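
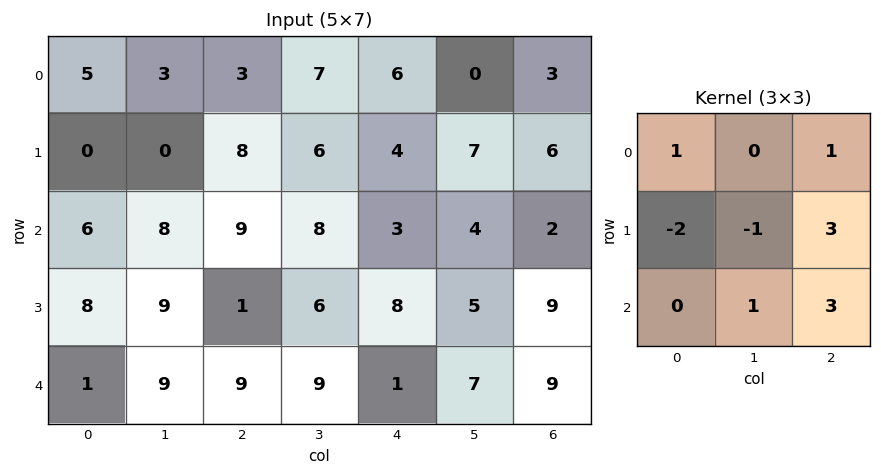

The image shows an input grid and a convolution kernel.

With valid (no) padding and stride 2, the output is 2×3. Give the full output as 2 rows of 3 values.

67 16 22
29 40 45

Output[0,0]: The receptive field on the input at this output position is [5 3 3 / 0 0 8 / 6 8 9]. Elementwise product with the kernel and sum: 5·1 + 3·1 + 0·-2 + 0·-1 + 8·3 + 8·1 + 9·3.
Output[0,1]: The receptive field on the input at this output position is [3 7 6 / 8 6 4 / 9 8 3]. Elementwise product with the kernel and sum: 3·1 + 6·1 + 8·-2 + 6·-1 + 4·3 + 8·1 + 3·3.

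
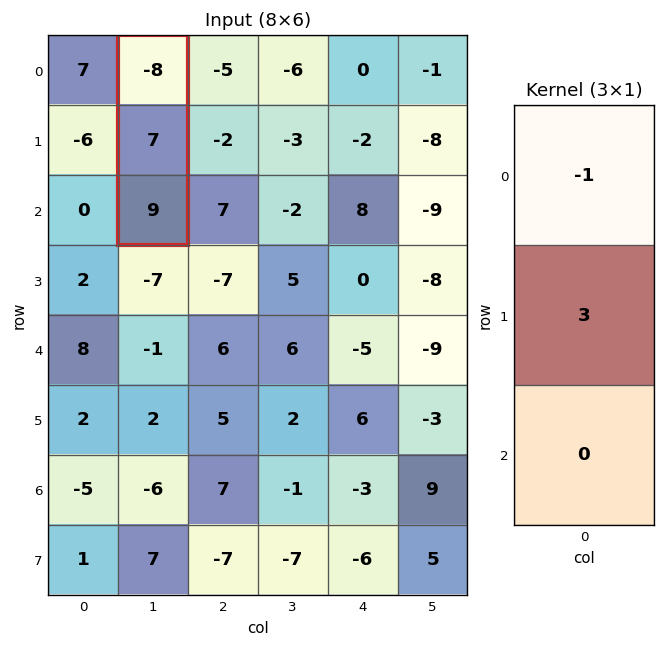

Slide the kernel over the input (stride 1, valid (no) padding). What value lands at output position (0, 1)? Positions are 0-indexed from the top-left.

The receptive field on the input at this output position is [-8 / 7 / 9]. Elementwise product with the kernel and sum: -8·-1 + 7·3.

29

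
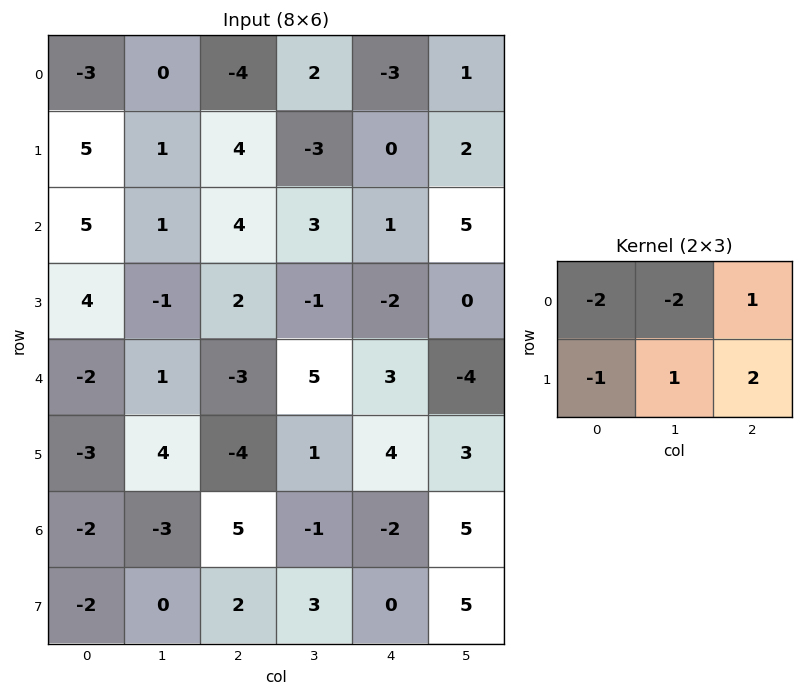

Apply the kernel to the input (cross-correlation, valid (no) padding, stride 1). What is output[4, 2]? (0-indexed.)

12

The receptive field on the input at this output position is [-3 5 3 / -4 1 4]. Elementwise product with the kernel and sum: -3·-2 + 5·-2 + 3·1 + -4·-1 + 1·1 + 4·2.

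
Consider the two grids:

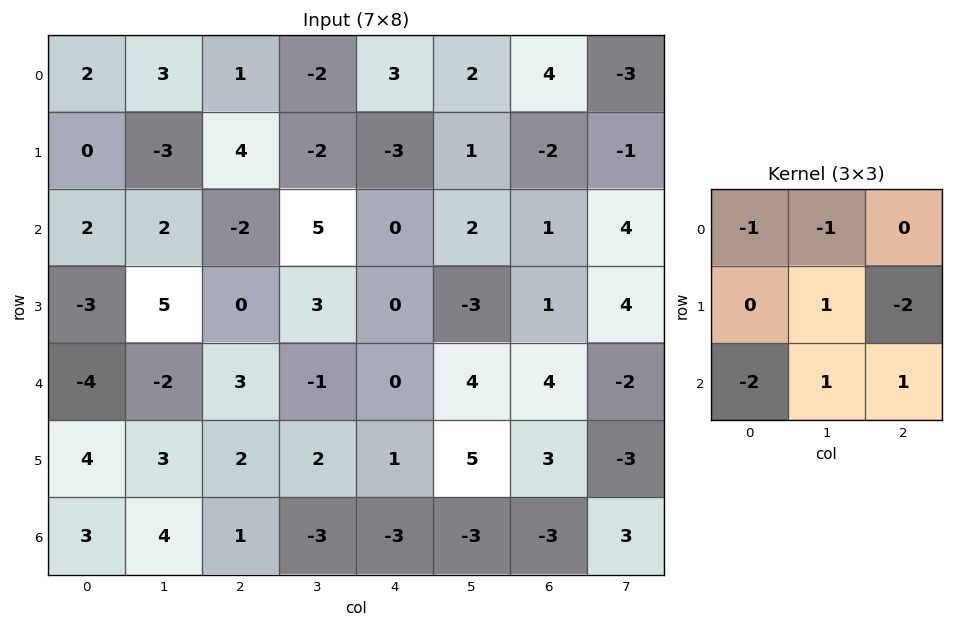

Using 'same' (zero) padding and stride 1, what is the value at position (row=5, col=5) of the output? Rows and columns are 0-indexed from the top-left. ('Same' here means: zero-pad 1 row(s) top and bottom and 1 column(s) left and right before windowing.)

The receptive field on the zero-padded input at this output position is [0 4 4 / 1 5 3 / -3 -3 -3]. Elementwise product with the kernel and sum: 0·-1 + 4·-1 + 5·1 + 3·-2 + -3·-2 + -3·1 + -3·1.

-5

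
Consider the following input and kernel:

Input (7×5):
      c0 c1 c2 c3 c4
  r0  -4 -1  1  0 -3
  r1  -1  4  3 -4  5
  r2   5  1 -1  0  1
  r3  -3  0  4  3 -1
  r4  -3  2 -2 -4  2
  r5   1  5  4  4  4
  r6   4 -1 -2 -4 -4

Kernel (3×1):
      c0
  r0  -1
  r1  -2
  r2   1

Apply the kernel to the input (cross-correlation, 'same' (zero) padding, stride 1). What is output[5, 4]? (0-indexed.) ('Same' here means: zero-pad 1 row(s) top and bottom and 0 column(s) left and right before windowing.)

The receptive field on the zero-padded input at this output position is [2 / 4 / -4]. Elementwise product with the kernel and sum: 2·-1 + 4·-2 + -4·1.

-14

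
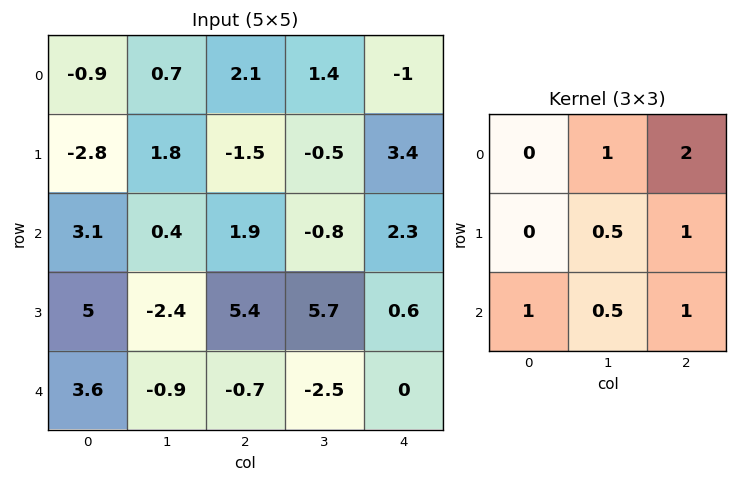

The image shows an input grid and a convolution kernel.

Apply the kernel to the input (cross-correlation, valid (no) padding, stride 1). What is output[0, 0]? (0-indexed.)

9.5

The receptive field on the input at this output position is [-0.9 0.7 2.1 / -2.8 1.8 -1.5 / 3.1 0.4 1.9]. Elementwise product with the kernel and sum: 0.7·1 + 2.1·2 + 1.8·0.5 + -1.5·1 + 3.1·1 + 0.4·0.5 + 1.9·1.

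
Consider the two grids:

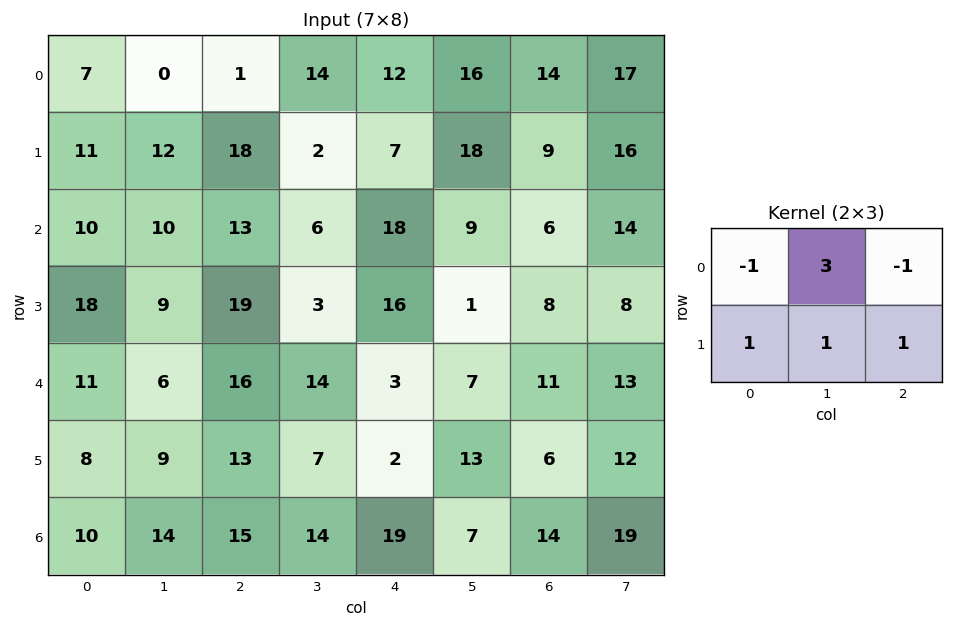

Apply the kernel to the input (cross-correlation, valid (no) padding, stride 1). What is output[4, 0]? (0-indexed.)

The receptive field on the input at this output position is [11 6 16 / 8 9 13]. Elementwise product with the kernel and sum: 11·-1 + 6·3 + 16·-1 + 8·1 + 9·1 + 13·1.

21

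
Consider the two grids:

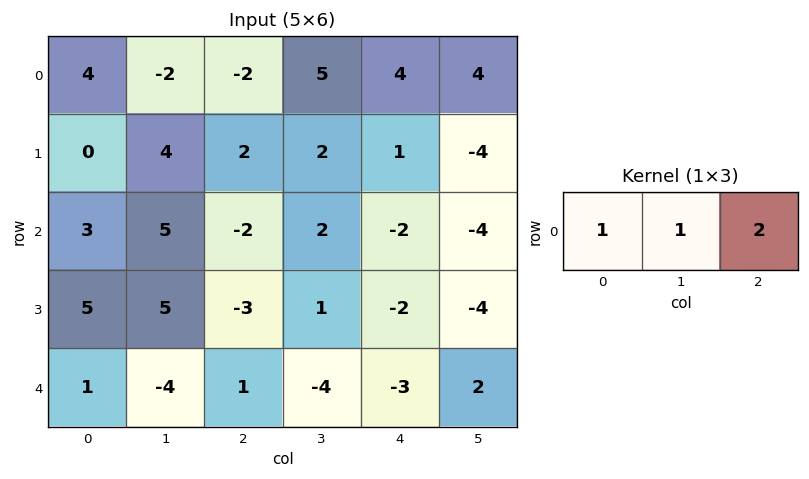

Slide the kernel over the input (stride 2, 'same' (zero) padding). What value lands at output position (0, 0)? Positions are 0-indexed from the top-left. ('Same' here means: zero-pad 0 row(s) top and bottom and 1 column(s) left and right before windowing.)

The receptive field on the zero-padded input at this output position is [0 4 -2]. Elementwise product with the kernel and sum: 0·1 + 4·1 + -2·2.

0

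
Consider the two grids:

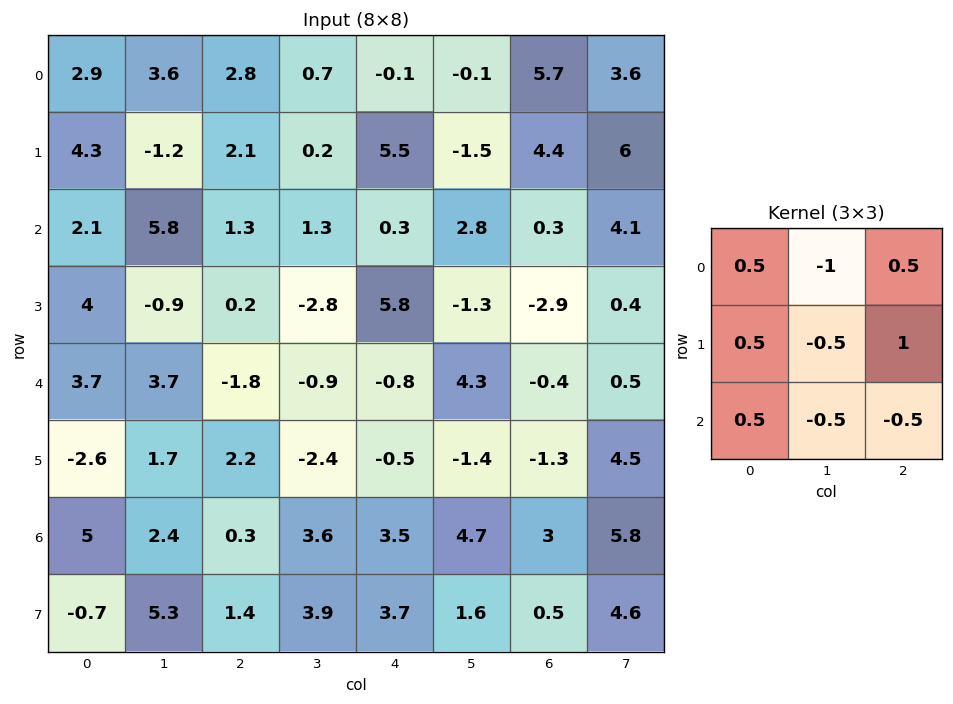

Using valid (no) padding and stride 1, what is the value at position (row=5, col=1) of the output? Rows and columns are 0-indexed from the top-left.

The receptive field on the input at this output position is [1.7 2.2 -2.4 / 2.4 0.3 3.6 / 5.3 1.4 3.9]. Elementwise product with the kernel and sum: 1.7·0.5 + 2.2·-1 + -2.4·0.5 + 2.4·0.5 + 0.3·-0.5 + 3.6·1 + 5.3·0.5 + 1.4·-0.5 + 3.9·-0.5.

2.1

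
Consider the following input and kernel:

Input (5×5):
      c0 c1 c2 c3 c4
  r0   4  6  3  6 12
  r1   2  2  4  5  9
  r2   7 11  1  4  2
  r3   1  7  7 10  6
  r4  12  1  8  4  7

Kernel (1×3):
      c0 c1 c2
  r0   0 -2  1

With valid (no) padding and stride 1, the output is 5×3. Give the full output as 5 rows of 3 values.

-9 0 0
0 -3 -1
-21 2 -6
-7 -4 -14
6 -12 -1

Output[0,0]: The receptive field on the input at this output position is [4 6 3]. Elementwise product with the kernel and sum: 6·-2 + 3·1.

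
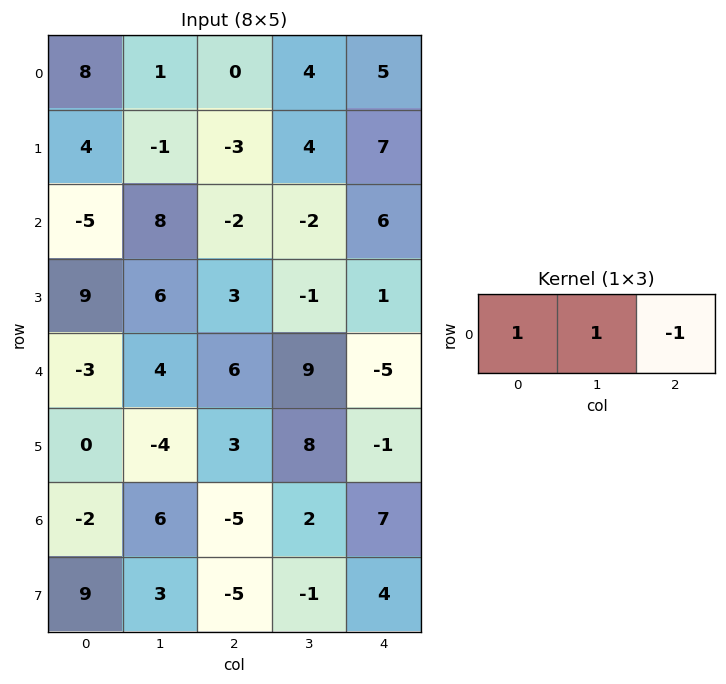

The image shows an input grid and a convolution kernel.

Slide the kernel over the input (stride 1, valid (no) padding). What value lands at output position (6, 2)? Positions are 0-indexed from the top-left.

-10

The receptive field on the input at this output position is [-5 2 7]. Elementwise product with the kernel and sum: -5·1 + 2·1 + 7·-1.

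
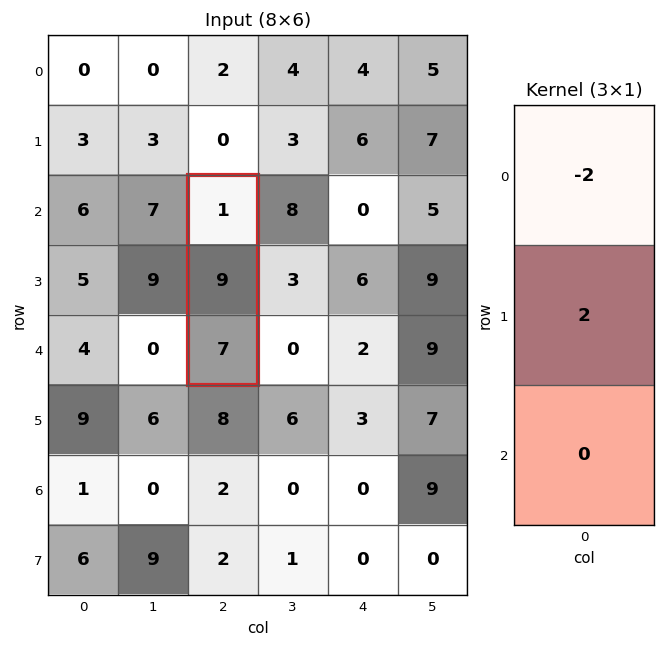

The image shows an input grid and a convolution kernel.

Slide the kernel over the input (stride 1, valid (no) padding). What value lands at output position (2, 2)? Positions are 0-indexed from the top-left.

The receptive field on the input at this output position is [1 / 9 / 7]. Elementwise product with the kernel and sum: 1·-2 + 9·2.

16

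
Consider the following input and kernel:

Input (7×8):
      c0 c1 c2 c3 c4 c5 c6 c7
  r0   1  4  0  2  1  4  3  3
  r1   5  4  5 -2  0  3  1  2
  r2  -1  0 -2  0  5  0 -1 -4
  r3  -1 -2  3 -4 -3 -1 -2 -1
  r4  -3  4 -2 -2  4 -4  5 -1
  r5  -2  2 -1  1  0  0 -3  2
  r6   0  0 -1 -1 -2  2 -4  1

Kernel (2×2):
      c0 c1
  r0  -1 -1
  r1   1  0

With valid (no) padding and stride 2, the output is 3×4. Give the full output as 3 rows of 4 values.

0 3 -5 -5
0 5 -8 3
-3 3 0 -7

Output[0,0]: The receptive field on the input at this output position is [1 4 / 5 4]. Elementwise product with the kernel and sum: 1·-1 + 4·-1 + 5·1.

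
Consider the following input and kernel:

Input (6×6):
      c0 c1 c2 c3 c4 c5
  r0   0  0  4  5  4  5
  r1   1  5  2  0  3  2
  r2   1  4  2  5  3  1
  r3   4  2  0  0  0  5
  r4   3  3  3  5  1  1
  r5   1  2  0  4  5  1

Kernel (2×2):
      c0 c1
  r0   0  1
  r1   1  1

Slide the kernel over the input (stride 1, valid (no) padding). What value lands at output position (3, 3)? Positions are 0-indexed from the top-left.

The receptive field on the input at this output position is [0 0 / 5 1]. Elementwise product with the kernel and sum: 0·1 + 5·1 + 1·1.

6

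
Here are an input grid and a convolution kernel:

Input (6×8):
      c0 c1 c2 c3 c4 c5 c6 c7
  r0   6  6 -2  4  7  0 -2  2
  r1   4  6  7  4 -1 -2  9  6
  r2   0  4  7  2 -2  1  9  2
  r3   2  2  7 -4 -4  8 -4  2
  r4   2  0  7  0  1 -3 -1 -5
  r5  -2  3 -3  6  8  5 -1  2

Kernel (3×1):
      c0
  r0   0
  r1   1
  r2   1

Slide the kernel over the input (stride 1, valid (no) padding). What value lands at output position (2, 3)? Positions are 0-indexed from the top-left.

-4

The receptive field on the input at this output position is [2 / -4 / 0]. Elementwise product with the kernel and sum: -4·1 + 0·1.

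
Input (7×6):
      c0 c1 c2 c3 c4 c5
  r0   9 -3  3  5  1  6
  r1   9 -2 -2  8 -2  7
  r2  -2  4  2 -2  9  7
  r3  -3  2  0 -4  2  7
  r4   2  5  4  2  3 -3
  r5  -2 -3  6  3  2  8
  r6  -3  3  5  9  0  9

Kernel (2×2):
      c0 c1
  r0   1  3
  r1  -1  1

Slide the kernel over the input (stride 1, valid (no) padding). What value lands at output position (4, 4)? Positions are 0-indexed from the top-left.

The receptive field on the input at this output position is [3 -3 / 2 8]. Elementwise product with the kernel and sum: 3·1 + -3·3 + 2·-1 + 8·1.

0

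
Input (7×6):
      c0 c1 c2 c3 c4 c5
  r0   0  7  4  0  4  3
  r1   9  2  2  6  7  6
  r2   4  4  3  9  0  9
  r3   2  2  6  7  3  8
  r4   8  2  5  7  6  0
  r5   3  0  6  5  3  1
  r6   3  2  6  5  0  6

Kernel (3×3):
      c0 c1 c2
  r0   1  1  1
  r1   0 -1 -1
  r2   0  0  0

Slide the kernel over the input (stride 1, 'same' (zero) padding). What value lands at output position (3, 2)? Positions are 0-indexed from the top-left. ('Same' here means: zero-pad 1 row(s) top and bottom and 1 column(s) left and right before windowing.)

The receptive field on the zero-padded input at this output position is [4 3 9 / 2 6 7 / 2 5 7]. Elementwise product with the kernel and sum: 4·1 + 3·1 + 9·1 + 6·-1 + 7·-1.

3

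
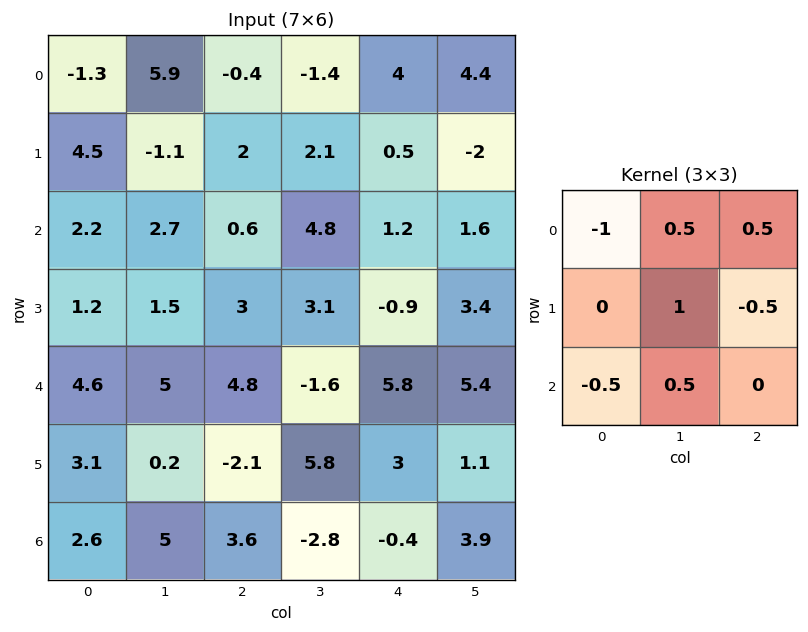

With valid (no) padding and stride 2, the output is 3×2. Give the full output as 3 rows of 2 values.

2.2 5.65
-0.35 2.75
2.75 -1.6

Output[0,0]: The receptive field on the input at this output position is [-1.3 5.9 -0.4 / 4.5 -1.1 2 / 2.2 2.7 0.6]. Elementwise product with the kernel and sum: -1.3·-1 + 5.9·0.5 + -0.4·0.5 + -1.1·1 + 2·-0.5 + 2.2·-0.5 + 2.7·0.5.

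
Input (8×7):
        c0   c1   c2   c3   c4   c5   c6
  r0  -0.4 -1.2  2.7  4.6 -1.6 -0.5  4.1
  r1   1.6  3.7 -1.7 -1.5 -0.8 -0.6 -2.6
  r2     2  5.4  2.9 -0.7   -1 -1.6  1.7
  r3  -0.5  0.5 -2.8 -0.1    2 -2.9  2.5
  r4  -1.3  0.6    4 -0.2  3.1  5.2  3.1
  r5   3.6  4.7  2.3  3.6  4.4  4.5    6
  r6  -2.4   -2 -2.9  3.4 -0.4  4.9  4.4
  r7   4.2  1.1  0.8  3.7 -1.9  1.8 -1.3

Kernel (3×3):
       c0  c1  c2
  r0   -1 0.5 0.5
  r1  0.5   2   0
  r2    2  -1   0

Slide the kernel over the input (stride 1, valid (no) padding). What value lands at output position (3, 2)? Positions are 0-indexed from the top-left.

The receptive field on the input at this output position is [-2.8 -0.1 2 / 4 -0.2 3.1 / 2.3 3.6 4.4]. Elementwise product with the kernel and sum: -2.8·-1 + -0.1·0.5 + 2·0.5 + 4·0.5 + -0.2·2 + 2.3·2 + 3.6·-1.

6.35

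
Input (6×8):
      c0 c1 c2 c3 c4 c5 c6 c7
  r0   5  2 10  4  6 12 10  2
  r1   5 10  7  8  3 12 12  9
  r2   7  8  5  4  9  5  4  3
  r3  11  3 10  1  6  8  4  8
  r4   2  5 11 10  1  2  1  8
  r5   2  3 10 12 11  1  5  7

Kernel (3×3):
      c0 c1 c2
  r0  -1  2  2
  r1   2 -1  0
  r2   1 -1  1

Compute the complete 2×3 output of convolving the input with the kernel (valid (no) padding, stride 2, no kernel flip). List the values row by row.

23 26 40
46 42 13

Output[0,0]: The receptive field on the input at this output position is [5 2 10 / 5 10 7 / 7 8 5]. Elementwise product with the kernel and sum: 5·-1 + 2·2 + 10·2 + 5·2 + 10·-1 + 7·1 + 8·-1 + 5·1.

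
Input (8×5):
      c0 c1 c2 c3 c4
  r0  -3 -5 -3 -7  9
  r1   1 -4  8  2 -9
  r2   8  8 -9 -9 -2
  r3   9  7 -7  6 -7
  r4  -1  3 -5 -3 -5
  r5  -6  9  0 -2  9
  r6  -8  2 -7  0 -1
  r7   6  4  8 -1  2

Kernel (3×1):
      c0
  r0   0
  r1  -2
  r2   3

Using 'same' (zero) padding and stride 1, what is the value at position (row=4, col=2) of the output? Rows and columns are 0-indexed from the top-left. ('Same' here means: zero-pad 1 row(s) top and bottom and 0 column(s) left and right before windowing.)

The receptive field on the zero-padded input at this output position is [-7 / -5 / 0]. Elementwise product with the kernel and sum: -5·-2 + 0·3.

10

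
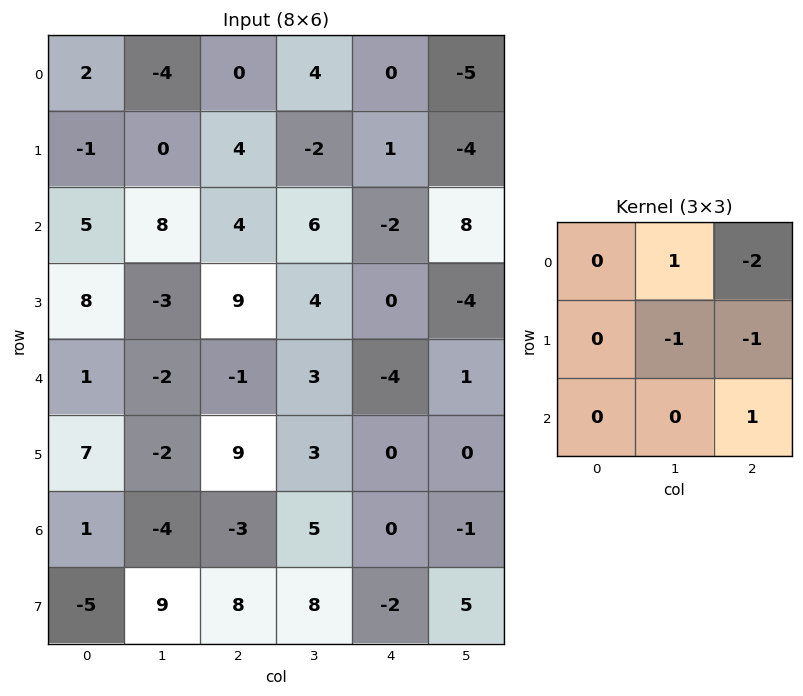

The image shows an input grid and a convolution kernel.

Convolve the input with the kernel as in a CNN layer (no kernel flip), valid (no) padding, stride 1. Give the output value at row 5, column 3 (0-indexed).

The receptive field on the input at this output position is [3 0 0 / 5 0 -1 / 8 -2 5]. Elementwise product with the kernel and sum: 0·1 + 0·-2 + 0·-1 + -1·-1 + 5·1.

6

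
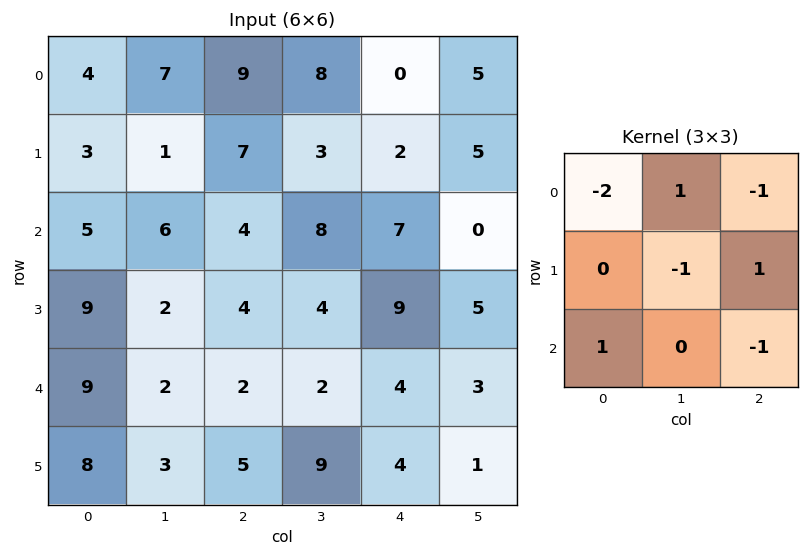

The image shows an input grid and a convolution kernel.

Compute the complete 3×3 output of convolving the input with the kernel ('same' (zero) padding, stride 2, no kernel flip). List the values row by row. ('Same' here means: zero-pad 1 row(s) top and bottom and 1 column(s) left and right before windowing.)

Output[0,0]: The receptive field on the zero-padded input at this output position is [0 0 0 / 0 4 7 / 0 3 1]. Elementwise product with the kernel and sum: 0·-2 + 0·1 + 0·-1 + 4·-1 + 7·1 + 0·1 + 1·-1.
Output[0,1]: The receptive field on the zero-padded input at this output position is [0 0 0 / 7 9 8 / 1 7 3]. Elementwise product with the kernel and sum: 0·-2 + 0·1 + 0·-1 + 9·-1 + 8·1 + 1·1 + 3·-1.

2 -3 3
1 4 -17
-3 -10 3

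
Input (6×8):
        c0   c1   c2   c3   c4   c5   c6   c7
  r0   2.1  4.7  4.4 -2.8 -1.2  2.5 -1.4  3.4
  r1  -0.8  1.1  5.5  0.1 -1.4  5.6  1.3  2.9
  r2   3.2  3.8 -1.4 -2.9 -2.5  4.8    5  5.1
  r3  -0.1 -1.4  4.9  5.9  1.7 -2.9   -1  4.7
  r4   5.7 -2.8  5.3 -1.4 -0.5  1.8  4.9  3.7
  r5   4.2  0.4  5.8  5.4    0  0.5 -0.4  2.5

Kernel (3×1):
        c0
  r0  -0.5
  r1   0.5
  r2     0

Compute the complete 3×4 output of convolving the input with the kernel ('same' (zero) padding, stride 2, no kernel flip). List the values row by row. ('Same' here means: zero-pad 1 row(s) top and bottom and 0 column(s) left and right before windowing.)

Output[0,0]: The receptive field on the zero-padded input at this output position is [0 / 2.1 / -0.8]. Elementwise product with the kernel and sum: 0·-0.5 + 2.1·0.5.

1.05 2.2 -0.6 -0.7
2 -3.45 -0.55 1.85
2.9 0.2 -1.1 2.95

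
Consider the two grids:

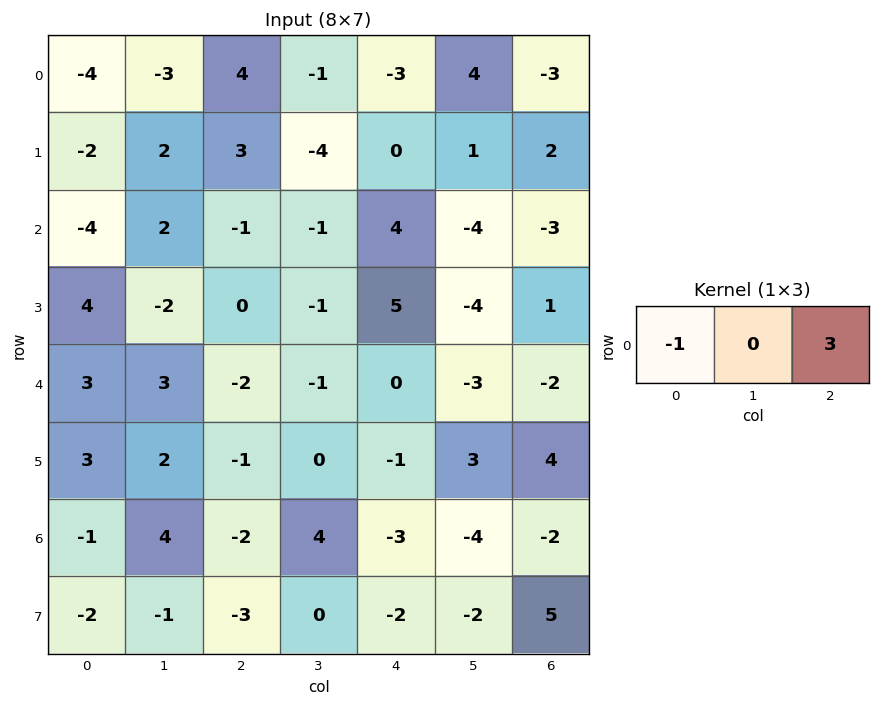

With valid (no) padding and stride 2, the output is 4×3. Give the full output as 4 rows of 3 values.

16 -13 -6
1 13 -13
-9 2 -6
-5 -7 -3

Output[0,0]: The receptive field on the input at this output position is [-4 -3 4]. Elementwise product with the kernel and sum: -4·-1 + 4·3.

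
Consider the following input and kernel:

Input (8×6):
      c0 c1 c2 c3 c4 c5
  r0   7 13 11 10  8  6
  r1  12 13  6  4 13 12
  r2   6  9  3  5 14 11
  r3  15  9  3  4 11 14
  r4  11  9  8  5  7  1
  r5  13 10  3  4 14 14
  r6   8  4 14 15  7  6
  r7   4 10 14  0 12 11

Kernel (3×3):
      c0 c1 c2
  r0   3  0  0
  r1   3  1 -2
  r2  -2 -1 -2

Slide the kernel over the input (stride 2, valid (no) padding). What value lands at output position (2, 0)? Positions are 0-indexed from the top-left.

The receptive field on the input at this output position is [11 9 8 / 13 10 3 / 8 4 14]. Elementwise product with the kernel and sum: 11·3 + 13·3 + 10·1 + 3·-2 + 8·-2 + 4·-1 + 14·-2.

28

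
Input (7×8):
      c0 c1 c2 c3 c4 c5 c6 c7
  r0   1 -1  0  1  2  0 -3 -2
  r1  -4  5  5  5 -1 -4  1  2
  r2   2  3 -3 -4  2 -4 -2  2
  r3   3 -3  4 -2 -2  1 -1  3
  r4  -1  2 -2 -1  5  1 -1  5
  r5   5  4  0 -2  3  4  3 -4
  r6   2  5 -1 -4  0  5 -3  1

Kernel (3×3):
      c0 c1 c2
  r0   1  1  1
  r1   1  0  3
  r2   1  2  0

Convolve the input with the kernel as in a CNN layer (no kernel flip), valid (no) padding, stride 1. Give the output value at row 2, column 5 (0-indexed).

5

The receptive field on the input at this output position is [-4 -2 2 / 1 -1 3 / 1 -1 5]. Elementwise product with the kernel and sum: -4·1 + -2·1 + 2·1 + 1·1 + 3·3 + 1·1 + -1·2.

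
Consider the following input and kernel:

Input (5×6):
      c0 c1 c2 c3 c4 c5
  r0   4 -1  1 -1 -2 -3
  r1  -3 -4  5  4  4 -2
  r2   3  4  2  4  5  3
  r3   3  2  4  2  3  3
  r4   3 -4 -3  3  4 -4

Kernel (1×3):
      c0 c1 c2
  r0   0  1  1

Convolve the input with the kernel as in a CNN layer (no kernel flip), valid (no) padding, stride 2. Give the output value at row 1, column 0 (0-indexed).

The receptive field on the input at this output position is [3 4 2]. Elementwise product with the kernel and sum: 4·1 + 2·1.

6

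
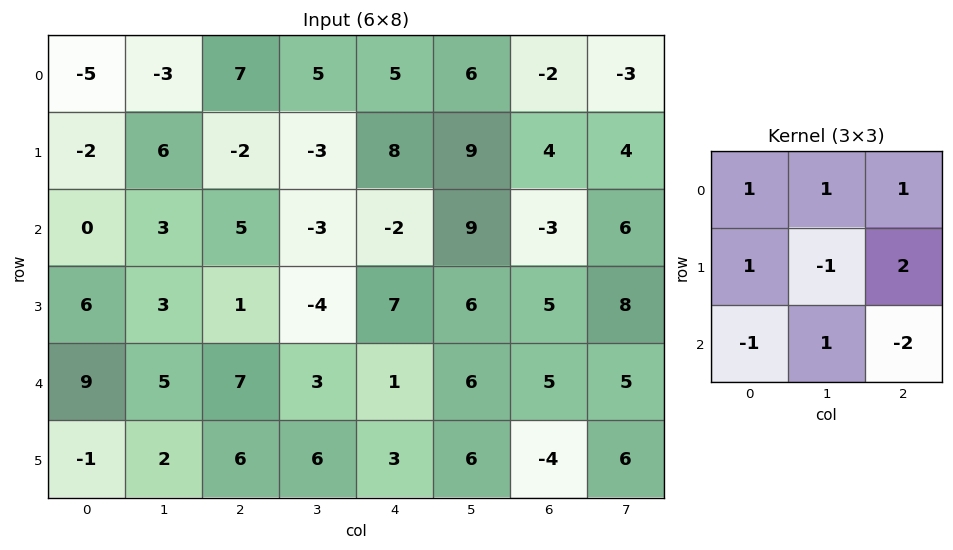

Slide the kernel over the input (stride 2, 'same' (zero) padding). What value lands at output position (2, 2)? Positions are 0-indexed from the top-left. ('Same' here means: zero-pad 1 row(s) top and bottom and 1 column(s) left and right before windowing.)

8

The receptive field on the zero-padded input at this output position is [-4 7 6 / 3 1 6 / 6 3 6]. Elementwise product with the kernel and sum: -4·1 + 7·1 + 6·1 + 3·1 + 1·-1 + 6·2 + 6·-1 + 3·1 + 6·-2.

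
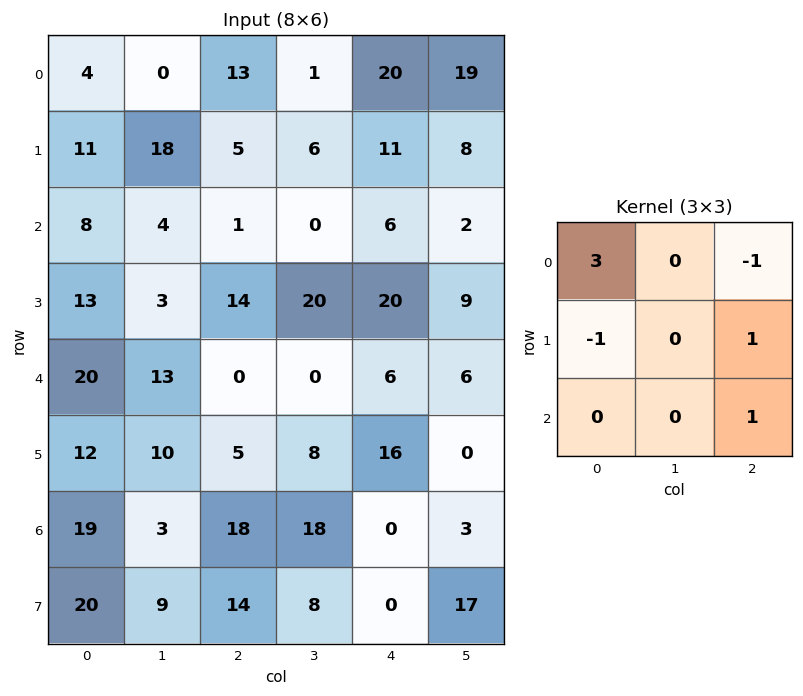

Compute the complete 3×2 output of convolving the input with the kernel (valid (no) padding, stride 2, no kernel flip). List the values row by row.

-6 31
24 9
71 5

Output[0,0]: The receptive field on the input at this output position is [4 0 13 / 11 18 5 / 8 4 1]. Elementwise product with the kernel and sum: 4·3 + 13·-1 + 11·-1 + 5·1 + 1·1.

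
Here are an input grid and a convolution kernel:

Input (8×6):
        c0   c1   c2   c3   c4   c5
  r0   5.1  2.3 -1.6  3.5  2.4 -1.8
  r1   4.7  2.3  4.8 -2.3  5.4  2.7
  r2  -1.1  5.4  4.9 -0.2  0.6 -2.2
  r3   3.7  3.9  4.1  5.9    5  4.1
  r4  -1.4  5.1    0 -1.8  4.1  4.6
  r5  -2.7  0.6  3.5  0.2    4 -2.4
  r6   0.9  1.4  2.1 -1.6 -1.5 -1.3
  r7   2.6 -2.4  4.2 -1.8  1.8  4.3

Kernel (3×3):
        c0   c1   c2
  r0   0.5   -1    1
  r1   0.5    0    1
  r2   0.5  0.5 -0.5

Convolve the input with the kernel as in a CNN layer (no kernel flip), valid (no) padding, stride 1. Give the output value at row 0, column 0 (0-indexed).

5.5

The receptive field on the input at this output position is [5.1 2.3 -1.6 / 4.7 2.3 4.8 / -1.1 5.4 4.9]. Elementwise product with the kernel and sum: 5.1·0.5 + 2.3·-1 + -1.6·1 + 4.7·0.5 + 4.8·1 + -1.1·0.5 + 5.4·0.5 + 4.9·-0.5.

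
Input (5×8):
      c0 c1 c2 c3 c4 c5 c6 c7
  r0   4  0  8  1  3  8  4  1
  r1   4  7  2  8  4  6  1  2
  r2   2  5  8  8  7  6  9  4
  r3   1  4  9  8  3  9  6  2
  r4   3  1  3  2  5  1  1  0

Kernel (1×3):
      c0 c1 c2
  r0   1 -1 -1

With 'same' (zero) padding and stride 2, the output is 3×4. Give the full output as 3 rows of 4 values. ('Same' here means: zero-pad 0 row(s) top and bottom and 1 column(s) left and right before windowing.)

-4 -9 -10 3
-7 -11 -5 -7
-4 -4 -4 0

Output[0,0]: The receptive field on the zero-padded input at this output position is [0 4 0]. Elementwise product with the kernel and sum: 0·1 + 4·-1 + 0·-1.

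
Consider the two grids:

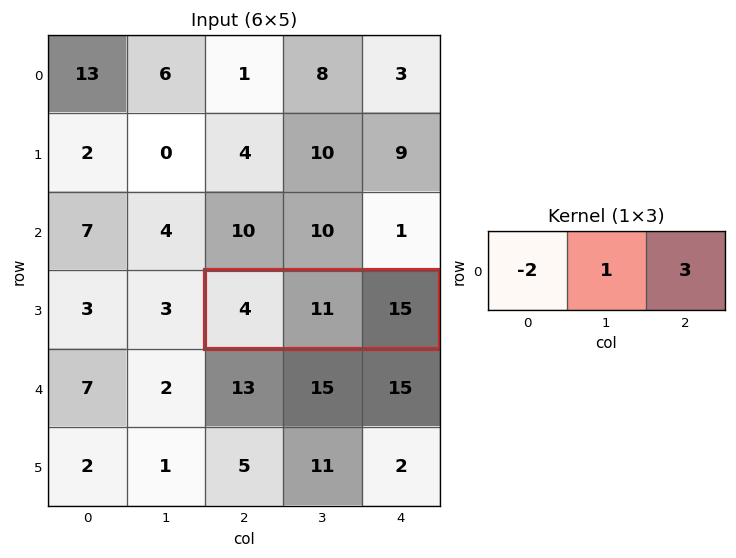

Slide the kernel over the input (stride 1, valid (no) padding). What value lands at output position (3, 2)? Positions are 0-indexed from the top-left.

The receptive field on the input at this output position is [4 11 15]. Elementwise product with the kernel and sum: 4·-2 + 11·1 + 15·3.

48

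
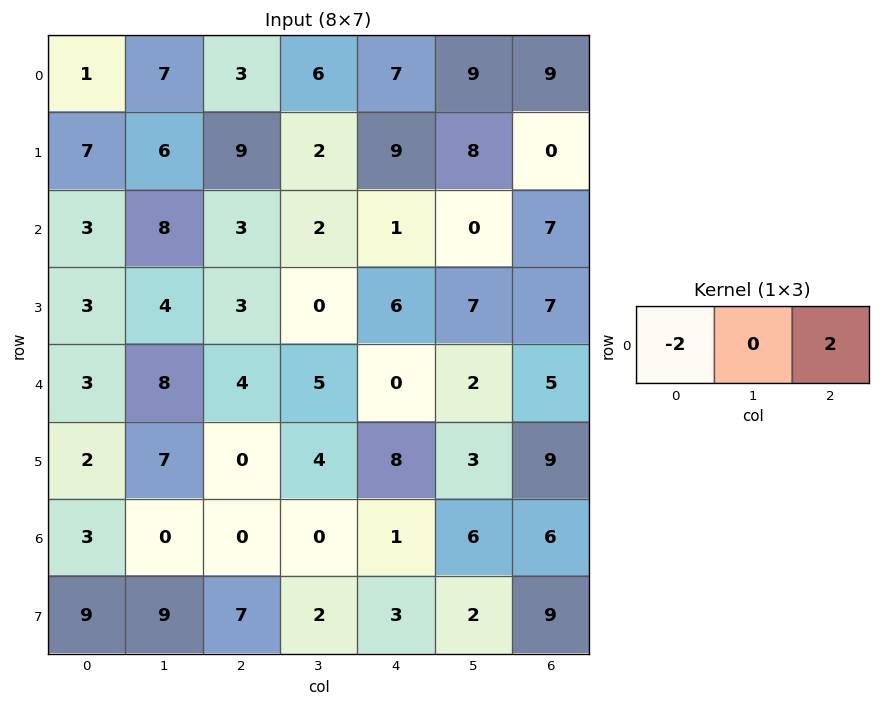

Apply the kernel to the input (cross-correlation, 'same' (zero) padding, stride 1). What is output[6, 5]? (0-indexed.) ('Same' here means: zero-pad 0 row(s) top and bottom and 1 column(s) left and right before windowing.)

The receptive field on the zero-padded input at this output position is [1 6 6]. Elementwise product with the kernel and sum: 1·-2 + 6·2.

10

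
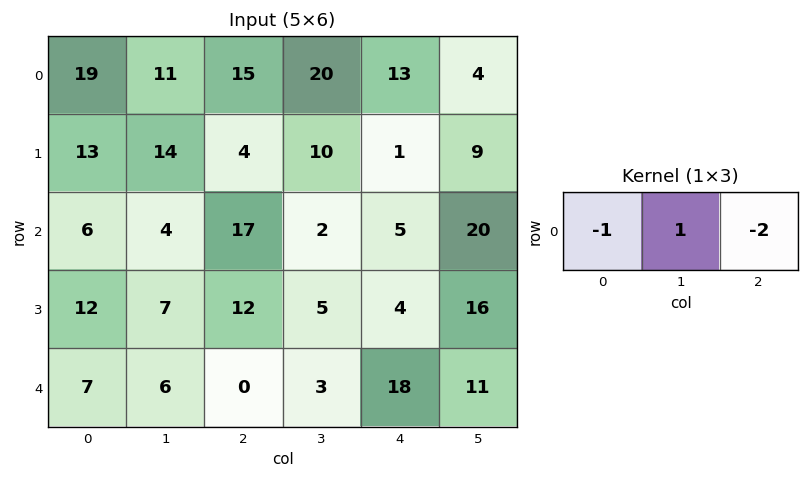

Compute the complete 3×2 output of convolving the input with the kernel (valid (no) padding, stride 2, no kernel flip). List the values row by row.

Output[0,0]: The receptive field on the input at this output position is [19 11 15]. Elementwise product with the kernel and sum: 19·-1 + 11·1 + 15·-2.
Output[0,1]: The receptive field on the input at this output position is [15 20 13]. Elementwise product with the kernel and sum: 15·-1 + 20·1 + 13·-2.

-38 -21
-36 -25
-1 -33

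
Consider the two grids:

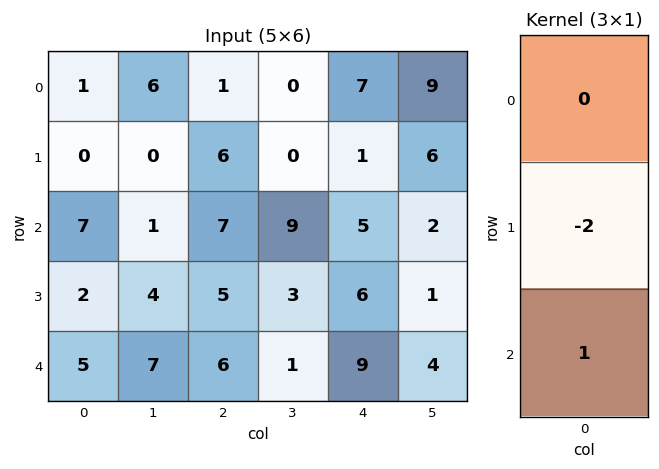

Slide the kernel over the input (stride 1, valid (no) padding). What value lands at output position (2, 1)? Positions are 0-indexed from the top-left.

The receptive field on the input at this output position is [1 / 4 / 7]. Elementwise product with the kernel and sum: 4·-2 + 7·1.

-1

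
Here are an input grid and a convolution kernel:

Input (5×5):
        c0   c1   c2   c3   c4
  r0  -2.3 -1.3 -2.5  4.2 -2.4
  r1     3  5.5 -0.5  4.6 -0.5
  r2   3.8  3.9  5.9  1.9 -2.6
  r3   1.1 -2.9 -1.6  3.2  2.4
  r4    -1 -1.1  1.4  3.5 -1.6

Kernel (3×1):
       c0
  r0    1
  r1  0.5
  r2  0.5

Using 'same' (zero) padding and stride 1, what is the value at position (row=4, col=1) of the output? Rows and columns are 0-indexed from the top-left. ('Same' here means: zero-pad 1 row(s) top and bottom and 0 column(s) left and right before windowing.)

-3.45

The receptive field on the zero-padded input at this output position is [-2.9 / -1.1 / 0]. Elementwise product with the kernel and sum: -2.9·1 + -1.1·0.5 + 0·0.5.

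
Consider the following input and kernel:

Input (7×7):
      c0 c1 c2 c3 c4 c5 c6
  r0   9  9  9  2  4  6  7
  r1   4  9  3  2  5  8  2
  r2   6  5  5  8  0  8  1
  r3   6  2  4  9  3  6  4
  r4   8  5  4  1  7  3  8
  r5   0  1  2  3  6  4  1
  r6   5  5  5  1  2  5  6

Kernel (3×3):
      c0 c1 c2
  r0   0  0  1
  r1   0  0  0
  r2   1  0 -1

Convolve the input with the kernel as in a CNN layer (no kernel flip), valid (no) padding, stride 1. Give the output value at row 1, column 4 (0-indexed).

The receptive field on the input at this output position is [5 8 2 / 0 8 1 / 3 6 4]. Elementwise product with the kernel and sum: 2·1 + 3·1 + 4·-1.

1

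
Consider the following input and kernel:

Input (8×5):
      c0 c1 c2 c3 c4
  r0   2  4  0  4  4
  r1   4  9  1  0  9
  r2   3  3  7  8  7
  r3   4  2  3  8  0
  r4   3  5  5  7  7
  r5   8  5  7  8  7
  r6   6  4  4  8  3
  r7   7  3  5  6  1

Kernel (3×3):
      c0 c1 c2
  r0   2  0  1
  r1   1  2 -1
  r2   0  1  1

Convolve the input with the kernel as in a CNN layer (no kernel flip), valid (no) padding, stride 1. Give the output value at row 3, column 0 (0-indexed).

31

The receptive field on the input at this output position is [4 2 3 / 3 5 5 / 8 5 7]. Elementwise product with the kernel and sum: 4·2 + 3·1 + 3·1 + 5·2 + 5·-1 + 5·1 + 7·1.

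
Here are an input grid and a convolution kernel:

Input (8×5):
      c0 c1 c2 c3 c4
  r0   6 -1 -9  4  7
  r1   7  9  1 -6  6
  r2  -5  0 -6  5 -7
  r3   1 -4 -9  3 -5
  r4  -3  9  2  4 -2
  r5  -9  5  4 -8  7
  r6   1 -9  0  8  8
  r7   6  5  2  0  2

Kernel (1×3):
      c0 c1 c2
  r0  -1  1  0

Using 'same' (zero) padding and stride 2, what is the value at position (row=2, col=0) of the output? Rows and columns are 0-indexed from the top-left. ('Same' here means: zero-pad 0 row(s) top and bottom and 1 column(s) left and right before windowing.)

The receptive field on the zero-padded input at this output position is [0 -3 9]. Elementwise product with the kernel and sum: 0·-1 + -3·1.

-3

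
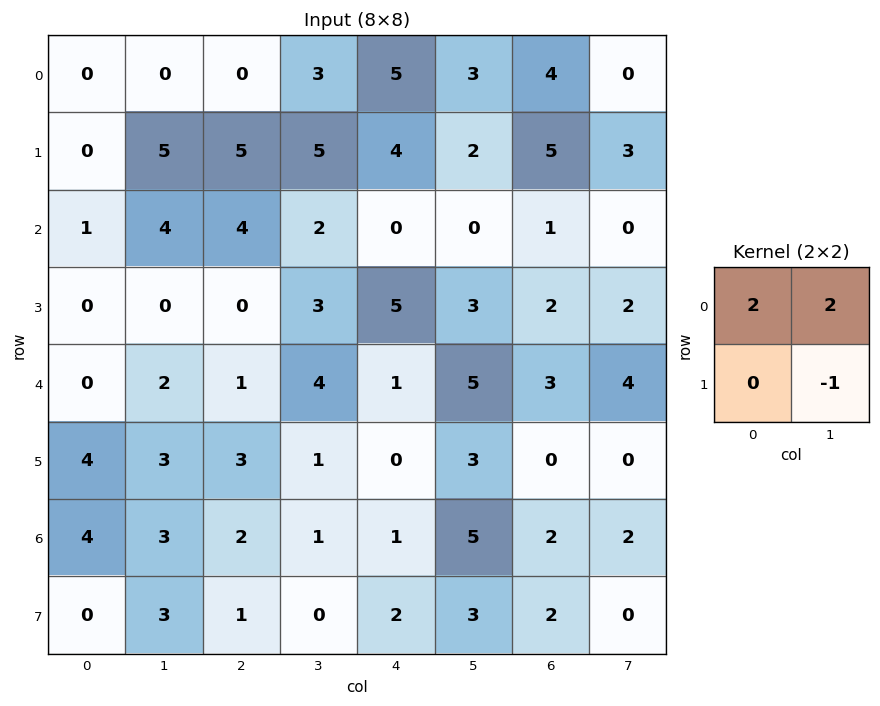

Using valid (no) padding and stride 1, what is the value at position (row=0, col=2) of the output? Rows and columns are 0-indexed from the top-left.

1

The receptive field on the input at this output position is [0 3 / 5 5]. Elementwise product with the kernel and sum: 0·2 + 3·2 + 5·-1.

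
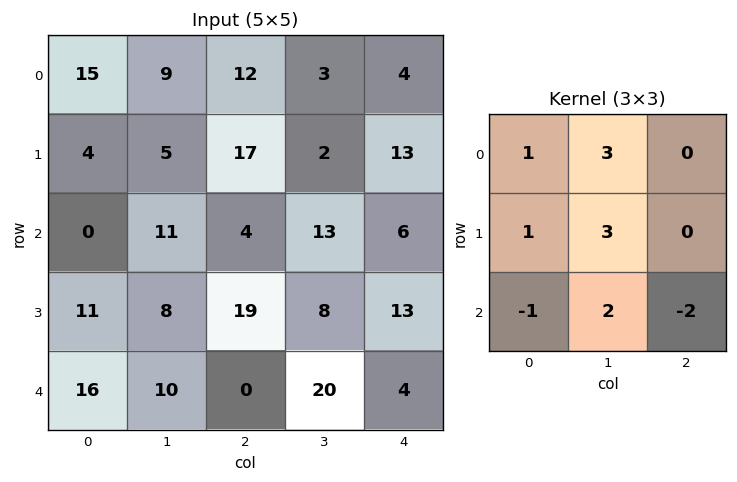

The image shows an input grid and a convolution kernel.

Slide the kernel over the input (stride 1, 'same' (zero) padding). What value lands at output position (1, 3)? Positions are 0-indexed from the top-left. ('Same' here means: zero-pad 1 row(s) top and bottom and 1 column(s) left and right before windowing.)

The receptive field on the zero-padded input at this output position is [12 3 4 / 17 2 13 / 4 13 6]. Elementwise product with the kernel and sum: 12·1 + 3·3 + 17·1 + 2·3 + 4·-1 + 13·2 + 6·-2.

54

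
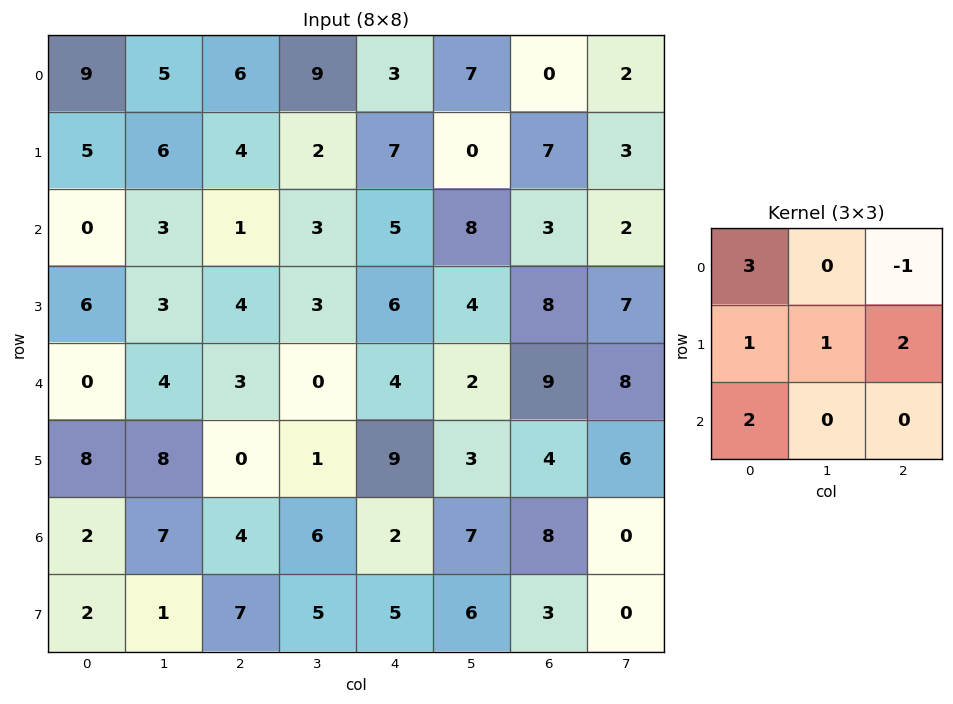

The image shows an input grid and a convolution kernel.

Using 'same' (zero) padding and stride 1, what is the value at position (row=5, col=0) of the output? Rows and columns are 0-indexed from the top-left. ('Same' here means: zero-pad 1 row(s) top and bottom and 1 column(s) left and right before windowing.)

20

The receptive field on the zero-padded input at this output position is [0 0 4 / 0 8 8 / 0 2 7]. Elementwise product with the kernel and sum: 0·3 + 4·-1 + 0·1 + 8·1 + 8·2 + 0·2.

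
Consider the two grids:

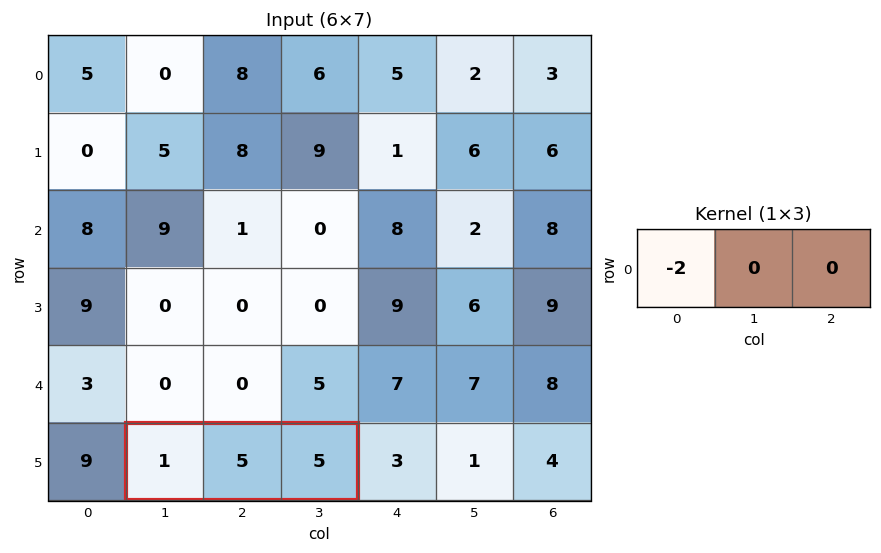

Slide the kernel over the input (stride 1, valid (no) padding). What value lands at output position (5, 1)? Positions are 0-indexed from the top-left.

-2

The receptive field on the input at this output position is [1 5 5]. Elementwise product with the kernel and sum: 1·-2.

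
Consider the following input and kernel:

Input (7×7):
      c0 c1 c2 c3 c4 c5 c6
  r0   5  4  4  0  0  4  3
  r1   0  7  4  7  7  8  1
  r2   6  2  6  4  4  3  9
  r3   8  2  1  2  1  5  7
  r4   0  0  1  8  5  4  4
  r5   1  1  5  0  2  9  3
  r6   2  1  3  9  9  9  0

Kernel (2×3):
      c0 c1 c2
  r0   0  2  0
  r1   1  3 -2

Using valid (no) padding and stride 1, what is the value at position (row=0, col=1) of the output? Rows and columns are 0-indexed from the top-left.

The receptive field on the input at this output position is [4 4 0 / 7 4 7]. Elementwise product with the kernel and sum: 4·2 + 7·1 + 4·3 + 7·-2.

13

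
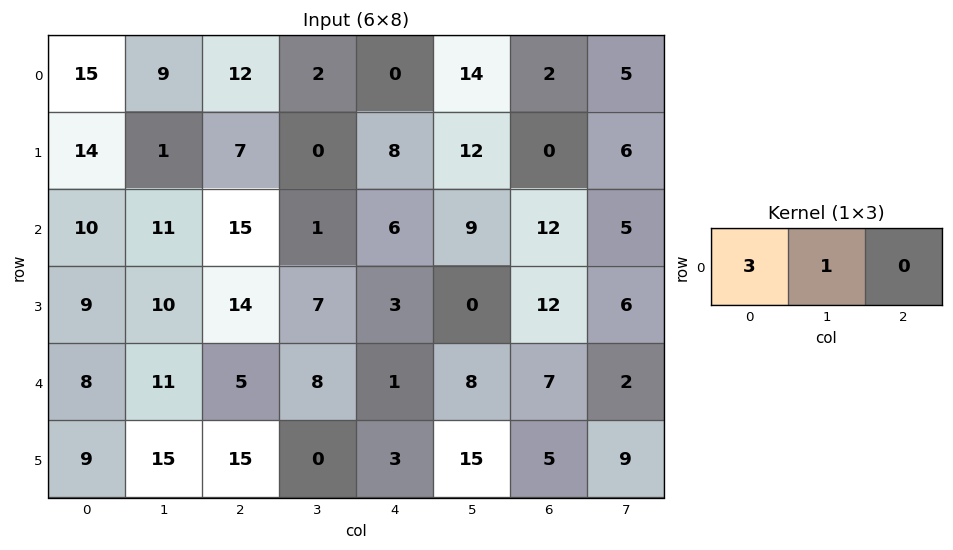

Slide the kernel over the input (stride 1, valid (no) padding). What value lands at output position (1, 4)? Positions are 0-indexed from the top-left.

The receptive field on the input at this output position is [8 12 0]. Elementwise product with the kernel and sum: 8·3 + 12·1.

36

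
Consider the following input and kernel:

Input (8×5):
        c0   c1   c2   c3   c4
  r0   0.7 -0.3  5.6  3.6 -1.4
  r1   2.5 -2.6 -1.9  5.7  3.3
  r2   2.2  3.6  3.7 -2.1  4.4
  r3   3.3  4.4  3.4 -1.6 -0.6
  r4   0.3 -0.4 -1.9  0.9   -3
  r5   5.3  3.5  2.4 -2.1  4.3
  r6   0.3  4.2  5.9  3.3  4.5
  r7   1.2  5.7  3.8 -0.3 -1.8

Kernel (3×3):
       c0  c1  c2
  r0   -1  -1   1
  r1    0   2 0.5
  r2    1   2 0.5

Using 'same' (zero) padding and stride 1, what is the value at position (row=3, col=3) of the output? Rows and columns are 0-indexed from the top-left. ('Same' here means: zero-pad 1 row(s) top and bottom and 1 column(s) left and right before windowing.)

-2.3

The receptive field on the zero-padded input at this output position is [3.7 -2.1 4.4 / 3.4 -1.6 -0.6 / -1.9 0.9 -3]. Elementwise product with the kernel and sum: 3.7·-1 + -2.1·-1 + 4.4·1 + -1.6·2 + -0.6·0.5 + -1.9·1 + 0.9·2 + -3·0.5.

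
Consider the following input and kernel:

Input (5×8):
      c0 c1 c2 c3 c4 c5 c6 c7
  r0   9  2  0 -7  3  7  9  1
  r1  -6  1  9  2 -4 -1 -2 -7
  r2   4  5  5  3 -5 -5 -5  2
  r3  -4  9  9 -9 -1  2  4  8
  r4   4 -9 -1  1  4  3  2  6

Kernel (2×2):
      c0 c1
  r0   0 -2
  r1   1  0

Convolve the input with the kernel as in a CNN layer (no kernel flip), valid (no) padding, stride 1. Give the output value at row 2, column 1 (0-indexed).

-1

The receptive field on the input at this output position is [5 5 / 9 9]. Elementwise product with the kernel and sum: 5·-2 + 9·1.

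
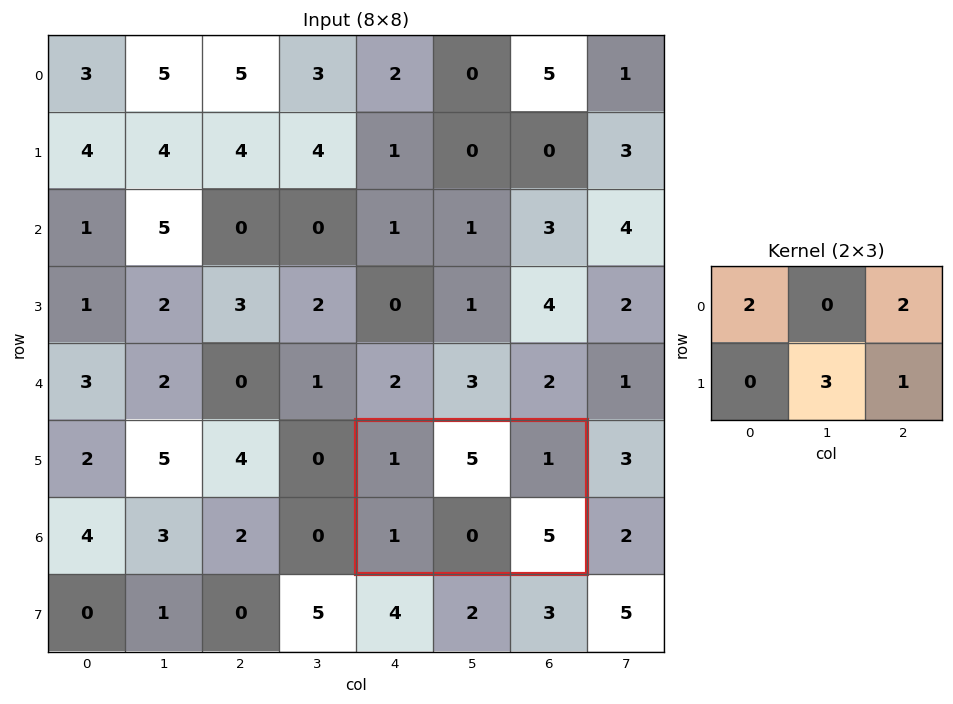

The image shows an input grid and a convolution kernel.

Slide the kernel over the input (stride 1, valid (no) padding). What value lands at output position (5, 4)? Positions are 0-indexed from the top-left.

9

The receptive field on the input at this output position is [1 5 1 / 1 0 5]. Elementwise product with the kernel and sum: 1·2 + 1·2 + 0·3 + 5·1.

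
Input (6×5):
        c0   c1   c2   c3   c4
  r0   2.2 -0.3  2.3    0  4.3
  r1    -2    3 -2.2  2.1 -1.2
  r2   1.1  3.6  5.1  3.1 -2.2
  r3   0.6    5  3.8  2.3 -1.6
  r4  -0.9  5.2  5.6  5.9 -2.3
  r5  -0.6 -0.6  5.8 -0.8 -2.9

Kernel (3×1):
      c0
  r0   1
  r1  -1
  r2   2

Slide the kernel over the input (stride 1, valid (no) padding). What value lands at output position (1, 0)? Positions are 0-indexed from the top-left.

-1.9

The receptive field on the input at this output position is [-2 / 1.1 / 0.6]. Elementwise product with the kernel and sum: -2·1 + 1.1·-1 + 0.6·2.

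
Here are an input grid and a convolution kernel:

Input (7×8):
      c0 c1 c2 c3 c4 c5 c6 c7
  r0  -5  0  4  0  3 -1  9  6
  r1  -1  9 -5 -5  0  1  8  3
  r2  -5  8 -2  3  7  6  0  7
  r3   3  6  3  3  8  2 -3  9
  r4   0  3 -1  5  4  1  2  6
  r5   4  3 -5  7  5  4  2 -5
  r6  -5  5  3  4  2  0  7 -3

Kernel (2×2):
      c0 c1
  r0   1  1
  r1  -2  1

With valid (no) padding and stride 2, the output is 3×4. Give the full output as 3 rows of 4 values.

Output[0,0]: The receptive field on the input at this output position is [-5 0 / -1 9]. Elementwise product with the kernel and sum: -5·1 + 0·1 + -1·-2 + 9·1.

6 9 3 2
3 -2 -1 22
-2 21 -1 -1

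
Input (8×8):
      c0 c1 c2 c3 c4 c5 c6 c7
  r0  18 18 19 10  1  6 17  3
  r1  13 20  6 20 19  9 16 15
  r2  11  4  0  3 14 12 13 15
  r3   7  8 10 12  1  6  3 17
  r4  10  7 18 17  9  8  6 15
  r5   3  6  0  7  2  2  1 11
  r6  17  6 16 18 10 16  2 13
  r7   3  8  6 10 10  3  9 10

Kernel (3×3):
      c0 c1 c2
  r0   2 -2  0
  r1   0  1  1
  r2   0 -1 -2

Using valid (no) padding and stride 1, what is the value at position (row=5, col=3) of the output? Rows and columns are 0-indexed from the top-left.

20

The receptive field on the input at this output position is [7 2 2 / 18 10 16 / 10 10 3]. Elementwise product with the kernel and sum: 7·2 + 2·-2 + 10·1 + 16·1 + 10·-1 + 3·-2.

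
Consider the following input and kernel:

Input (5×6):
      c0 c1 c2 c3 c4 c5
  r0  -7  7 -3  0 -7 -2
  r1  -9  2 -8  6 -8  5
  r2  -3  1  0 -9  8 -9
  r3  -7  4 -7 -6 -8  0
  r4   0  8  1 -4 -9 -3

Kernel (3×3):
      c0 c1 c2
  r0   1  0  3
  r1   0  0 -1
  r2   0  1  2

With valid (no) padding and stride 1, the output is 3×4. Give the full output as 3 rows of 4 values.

Output[0,0]: The receptive field on the input at this output position is [-7 7 -3 / -9 2 -8 / -3 1 0]. Elementwise product with the kernel and sum: -7·1 + -3·3 + -8·-1 + 1·1 + 0·2.
Output[0,1]: The receptive field on the input at this output position is [7 -3 0 / 2 -8 6 / 1 0 -9]. Elementwise product with the kernel and sum: 7·1 + 0·3 + 6·-1 + 0·1 + -9·2.

-7 -17 -9 -21
-43 10 -62 22
14 -27 10 -51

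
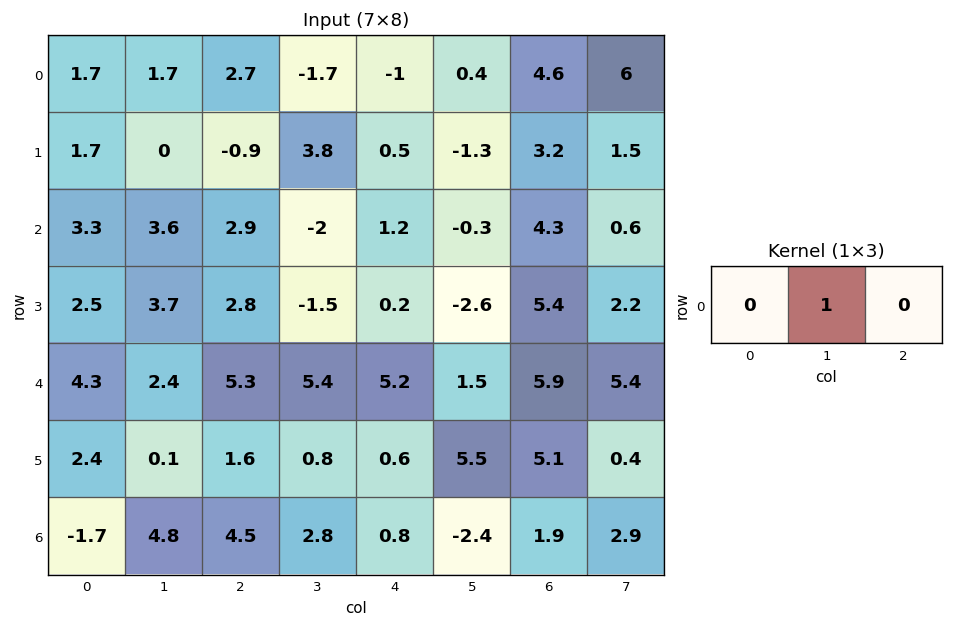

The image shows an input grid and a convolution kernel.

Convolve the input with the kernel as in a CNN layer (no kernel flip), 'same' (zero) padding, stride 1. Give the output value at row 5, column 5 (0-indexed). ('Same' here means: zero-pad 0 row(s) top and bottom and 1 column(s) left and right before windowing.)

The receptive field on the zero-padded input at this output position is [0.6 5.5 5.1]. Elementwise product with the kernel and sum: 5.5·1.

5.5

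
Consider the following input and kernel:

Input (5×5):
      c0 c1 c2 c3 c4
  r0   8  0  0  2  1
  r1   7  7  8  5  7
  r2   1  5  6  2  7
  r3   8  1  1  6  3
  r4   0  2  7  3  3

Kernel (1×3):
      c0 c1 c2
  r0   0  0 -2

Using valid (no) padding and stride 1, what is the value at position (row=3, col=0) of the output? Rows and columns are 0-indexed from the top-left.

The receptive field on the input at this output position is [8 1 1]. Elementwise product with the kernel and sum: 1·-2.

-2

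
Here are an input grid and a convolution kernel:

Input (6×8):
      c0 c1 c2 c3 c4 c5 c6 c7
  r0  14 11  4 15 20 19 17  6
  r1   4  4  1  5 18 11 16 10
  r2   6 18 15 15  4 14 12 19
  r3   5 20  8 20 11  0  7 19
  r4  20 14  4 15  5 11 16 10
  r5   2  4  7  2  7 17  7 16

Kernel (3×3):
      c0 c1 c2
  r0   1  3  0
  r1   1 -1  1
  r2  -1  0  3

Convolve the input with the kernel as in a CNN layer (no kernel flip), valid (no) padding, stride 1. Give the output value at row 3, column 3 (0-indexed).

The receptive field on the input at this output position is [20 11 0 / 15 5 11 / 2 7 17]. Elementwise product with the kernel and sum: 20·1 + 11·3 + 15·1 + 5·-1 + 11·1 + 2·-1 + 17·3.

123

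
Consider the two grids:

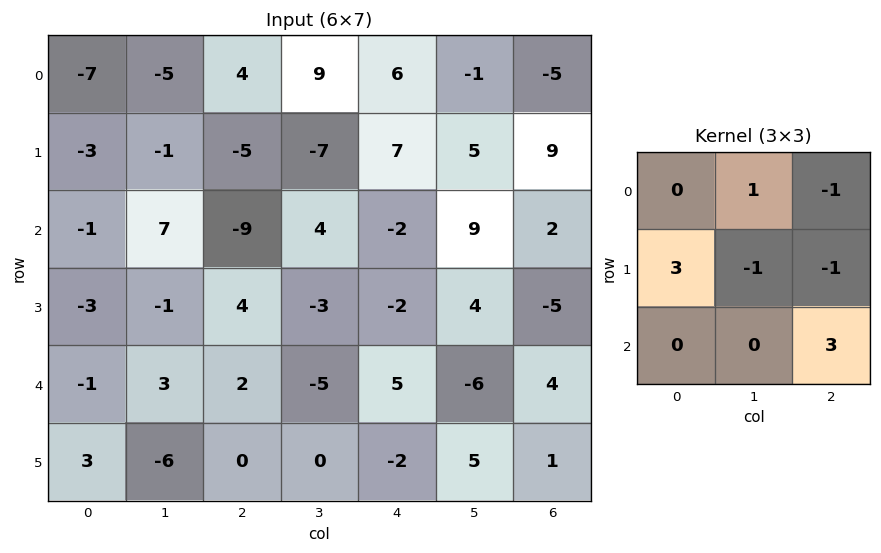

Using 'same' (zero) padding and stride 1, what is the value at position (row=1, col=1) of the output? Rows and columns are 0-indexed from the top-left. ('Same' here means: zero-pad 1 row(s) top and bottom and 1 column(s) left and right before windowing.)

The receptive field on the zero-padded input at this output position is [-7 -5 4 / -3 -1 -5 / -1 7 -9]. Elementwise product with the kernel and sum: -5·1 + 4·-1 + -3·3 + -1·-1 + -5·-1 + -9·3.

-39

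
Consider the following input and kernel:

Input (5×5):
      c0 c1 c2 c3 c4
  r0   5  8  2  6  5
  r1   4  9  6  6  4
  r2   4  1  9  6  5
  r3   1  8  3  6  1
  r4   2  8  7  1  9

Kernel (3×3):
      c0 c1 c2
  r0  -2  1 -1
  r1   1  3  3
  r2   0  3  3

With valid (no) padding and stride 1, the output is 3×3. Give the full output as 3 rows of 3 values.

Output[0,0]: The receptive field on the input at this output position is [5 8 2 / 4 9 6 / 4 1 9]. Elementwise product with the kernel and sum: 5·-2 + 8·1 + 2·-1 + 4·1 + 9·3 + 6·3 + 1·3 + 9·3.

75 70 66
62 55 53
63 60 37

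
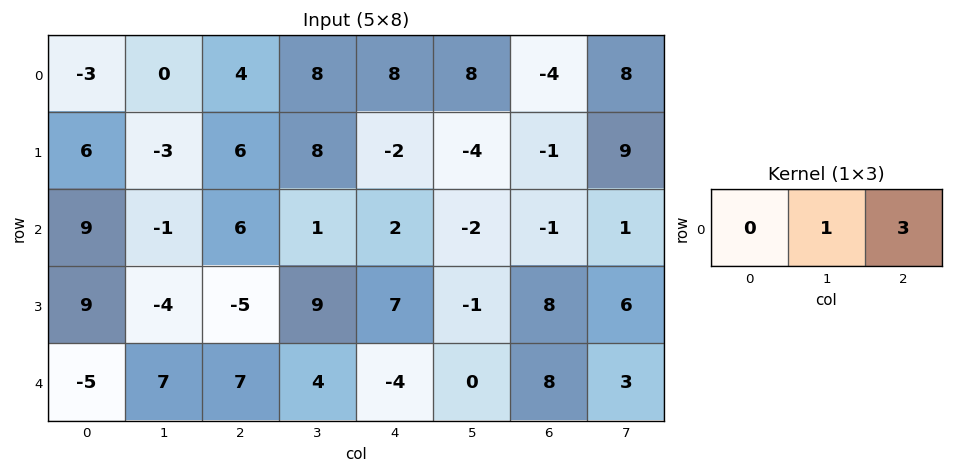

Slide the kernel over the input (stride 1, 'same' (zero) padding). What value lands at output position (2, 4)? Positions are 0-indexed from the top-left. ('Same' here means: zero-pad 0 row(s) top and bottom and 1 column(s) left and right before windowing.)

-4

The receptive field on the zero-padded input at this output position is [1 2 -2]. Elementwise product with the kernel and sum: 2·1 + -2·3.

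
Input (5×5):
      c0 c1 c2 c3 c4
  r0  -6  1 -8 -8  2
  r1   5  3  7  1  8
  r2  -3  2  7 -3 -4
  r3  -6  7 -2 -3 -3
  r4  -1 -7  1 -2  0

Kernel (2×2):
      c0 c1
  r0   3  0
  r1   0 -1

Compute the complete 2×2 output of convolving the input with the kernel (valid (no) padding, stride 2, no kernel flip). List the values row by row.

-21 -25
-16 24

Output[0,0]: The receptive field on the input at this output position is [-6 1 / 5 3]. Elementwise product with the kernel and sum: -6·3 + 3·-1.
Output[0,1]: The receptive field on the input at this output position is [-8 -8 / 7 1]. Elementwise product with the kernel and sum: -8·3 + 1·-1.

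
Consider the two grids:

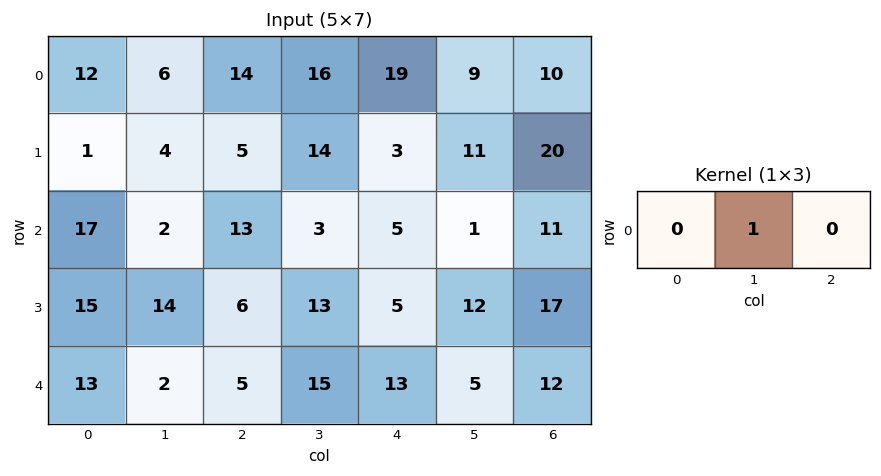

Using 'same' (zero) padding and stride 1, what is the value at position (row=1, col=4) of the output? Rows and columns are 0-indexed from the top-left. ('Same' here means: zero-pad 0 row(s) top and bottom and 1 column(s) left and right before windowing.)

3

The receptive field on the zero-padded input at this output position is [14 3 11]. Elementwise product with the kernel and sum: 3·1.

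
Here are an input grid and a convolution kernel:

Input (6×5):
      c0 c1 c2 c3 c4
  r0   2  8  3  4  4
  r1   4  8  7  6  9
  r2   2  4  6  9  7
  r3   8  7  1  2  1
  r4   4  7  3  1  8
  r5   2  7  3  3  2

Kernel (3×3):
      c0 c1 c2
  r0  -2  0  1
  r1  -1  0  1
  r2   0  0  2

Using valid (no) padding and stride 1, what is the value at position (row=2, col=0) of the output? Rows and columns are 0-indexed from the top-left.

The receptive field on the input at this output position is [2 4 6 / 8 7 1 / 4 7 3]. Elementwise product with the kernel and sum: 2·-2 + 6·1 + 8·-1 + 1·1 + 3·2.

1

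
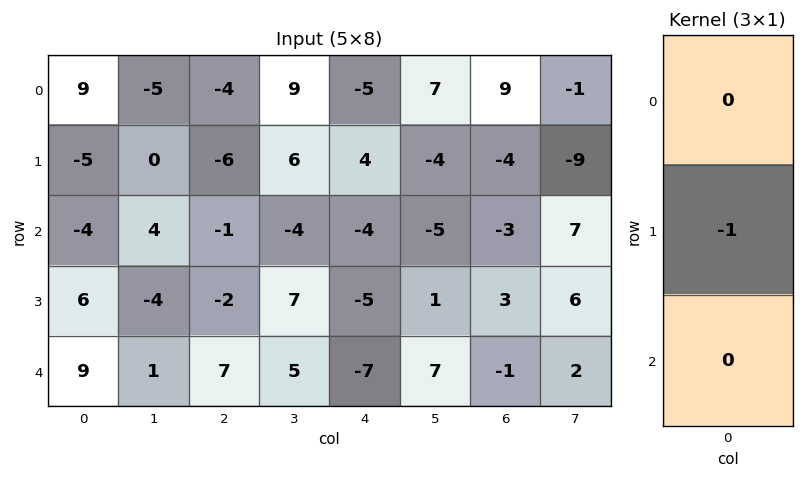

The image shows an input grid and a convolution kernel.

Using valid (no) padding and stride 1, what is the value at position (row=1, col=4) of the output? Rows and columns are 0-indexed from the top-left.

4

The receptive field on the input at this output position is [4 / -4 / -5]. Elementwise product with the kernel and sum: -4·-1.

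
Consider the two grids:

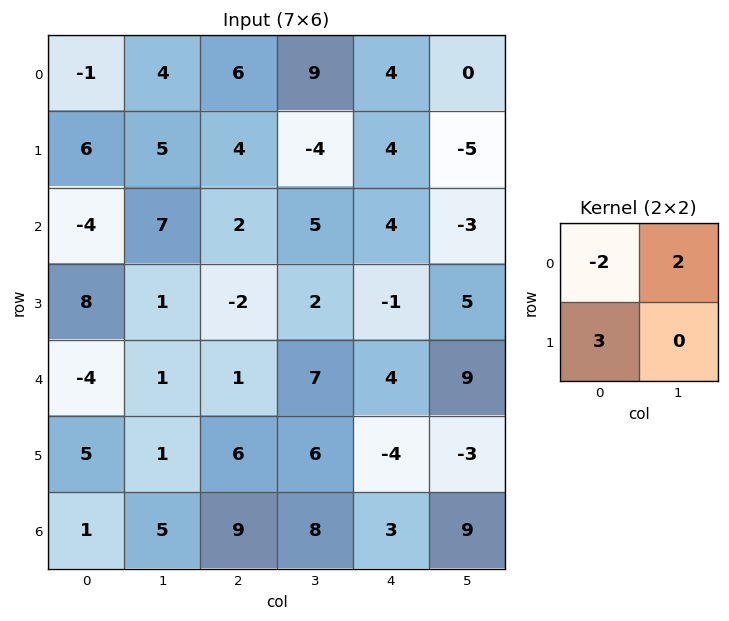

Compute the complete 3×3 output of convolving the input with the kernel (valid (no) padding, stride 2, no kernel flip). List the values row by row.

Output[0,0]: The receptive field on the input at this output position is [-1 4 / 6 5]. Elementwise product with the kernel and sum: -1·-2 + 4·2 + 6·3.
Output[0,1]: The receptive field on the input at this output position is [6 9 / 4 -4]. Elementwise product with the kernel and sum: 6·-2 + 9·2 + 4·3.

28 18 4
46 0 -17
25 30 -2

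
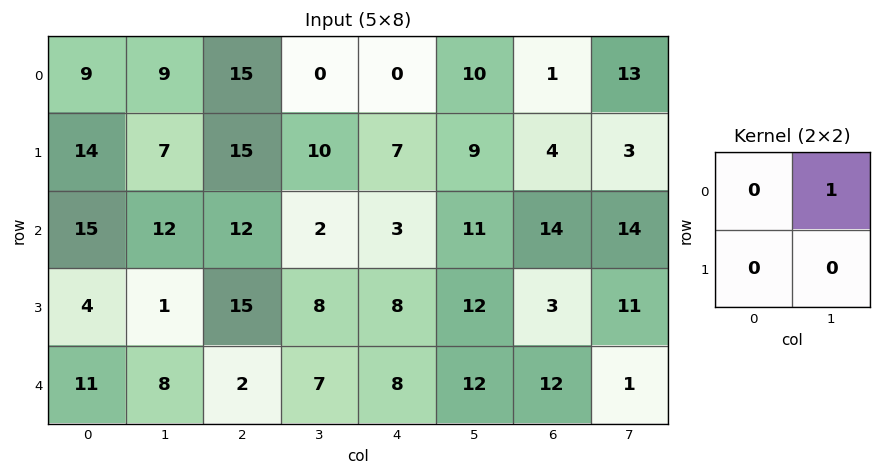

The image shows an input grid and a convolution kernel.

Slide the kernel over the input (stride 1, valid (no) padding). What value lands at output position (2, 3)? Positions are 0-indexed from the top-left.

The receptive field on the input at this output position is [2 3 / 8 8]. Elementwise product with the kernel and sum: 3·1.

3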